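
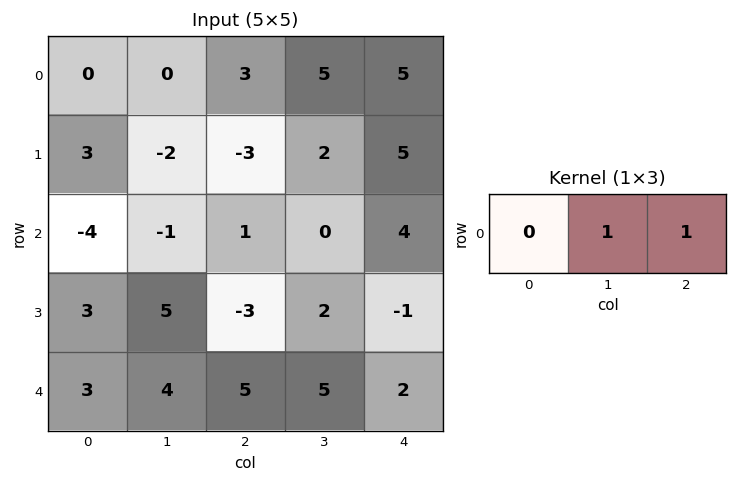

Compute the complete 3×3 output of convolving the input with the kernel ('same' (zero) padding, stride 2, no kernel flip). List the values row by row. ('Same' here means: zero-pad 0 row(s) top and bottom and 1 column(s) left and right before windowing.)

0 8 5
-5 1 4
7 10 2

Output[0,0]: The receptive field on the zero-padded input at this output position is [0 0 0]. Elementwise product with the kernel and sum: 0·1 + 0·1.
Output[0,1]: The receptive field on the zero-padded input at this output position is [0 3 5]. Elementwise product with the kernel and sum: 3·1 + 5·1.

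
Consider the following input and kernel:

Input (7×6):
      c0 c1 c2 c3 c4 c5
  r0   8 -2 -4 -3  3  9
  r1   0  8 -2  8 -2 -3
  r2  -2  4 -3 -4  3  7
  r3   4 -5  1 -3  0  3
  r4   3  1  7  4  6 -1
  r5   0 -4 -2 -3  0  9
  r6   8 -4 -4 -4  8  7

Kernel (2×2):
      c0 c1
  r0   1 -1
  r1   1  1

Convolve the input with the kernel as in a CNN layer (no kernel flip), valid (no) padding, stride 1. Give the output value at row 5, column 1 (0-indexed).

-10

The receptive field on the input at this output position is [-4 -2 / -4 -4]. Elementwise product with the kernel and sum: -4·1 + -2·-1 + -4·1 + -4·1.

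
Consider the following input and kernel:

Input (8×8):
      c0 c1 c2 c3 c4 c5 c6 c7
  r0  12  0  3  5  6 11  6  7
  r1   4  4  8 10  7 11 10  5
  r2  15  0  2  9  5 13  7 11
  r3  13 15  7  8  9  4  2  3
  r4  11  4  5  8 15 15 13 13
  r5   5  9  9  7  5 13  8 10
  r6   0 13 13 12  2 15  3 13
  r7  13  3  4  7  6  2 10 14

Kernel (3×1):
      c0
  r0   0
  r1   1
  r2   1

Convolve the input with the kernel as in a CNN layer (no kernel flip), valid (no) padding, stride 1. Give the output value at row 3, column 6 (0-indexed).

The receptive field on the input at this output position is [2 / 13 / 8]. Elementwise product with the kernel and sum: 13·1 + 8·1.

21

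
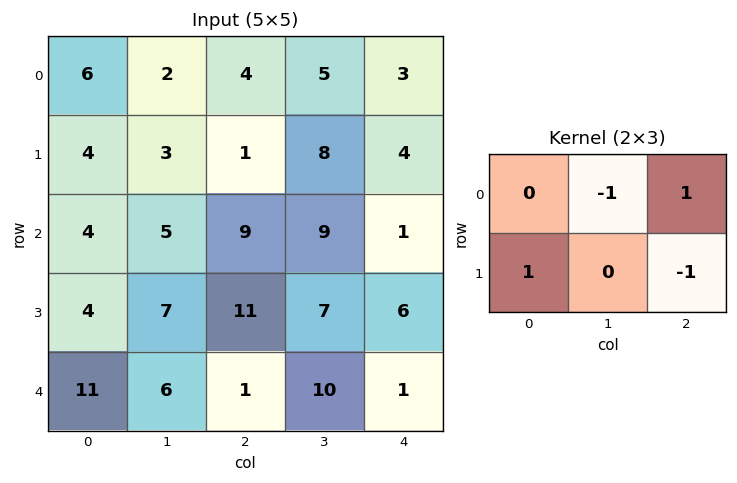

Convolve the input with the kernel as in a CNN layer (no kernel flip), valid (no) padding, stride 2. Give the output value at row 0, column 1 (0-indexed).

The receptive field on the input at this output position is [4 5 3 / 1 8 4]. Elementwise product with the kernel and sum: 5·-1 + 3·1 + 1·1 + 4·-1.

-5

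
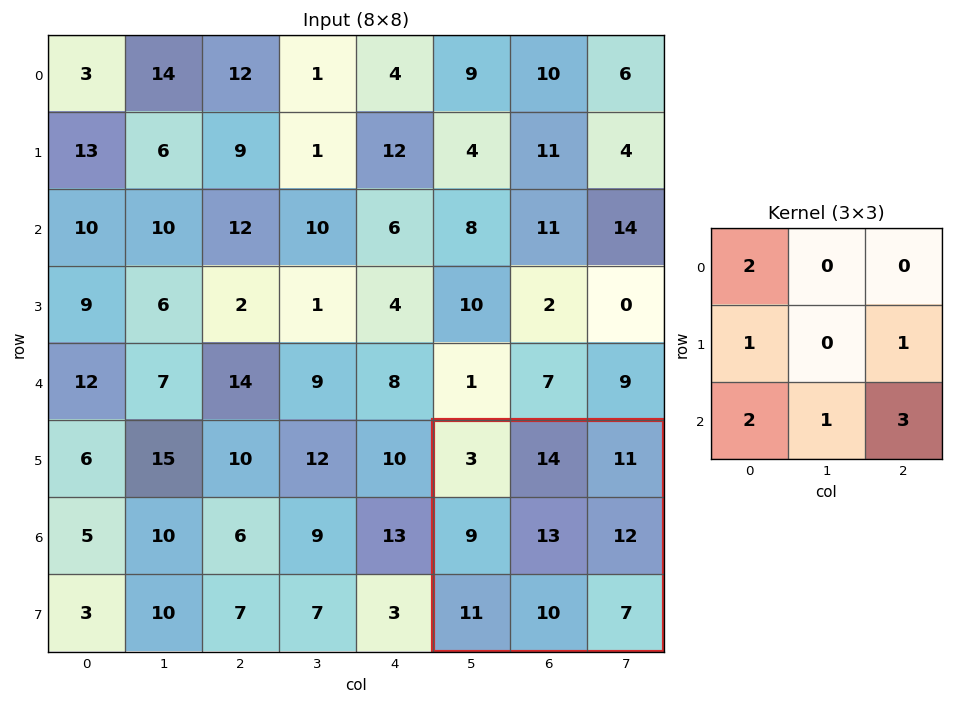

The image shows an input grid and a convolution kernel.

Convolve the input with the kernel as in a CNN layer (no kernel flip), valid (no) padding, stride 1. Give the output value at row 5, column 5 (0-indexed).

The receptive field on the input at this output position is [3 14 11 / 9 13 12 / 11 10 7]. Elementwise product with the kernel and sum: 3·2 + 9·1 + 12·1 + 11·2 + 10·1 + 7·3.

80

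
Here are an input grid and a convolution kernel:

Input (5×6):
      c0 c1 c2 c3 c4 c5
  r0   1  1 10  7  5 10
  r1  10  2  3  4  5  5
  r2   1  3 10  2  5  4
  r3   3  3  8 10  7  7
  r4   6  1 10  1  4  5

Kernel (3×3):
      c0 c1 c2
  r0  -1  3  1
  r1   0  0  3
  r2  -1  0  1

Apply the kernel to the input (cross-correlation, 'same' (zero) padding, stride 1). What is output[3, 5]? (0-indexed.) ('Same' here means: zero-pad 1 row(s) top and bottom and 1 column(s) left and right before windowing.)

3

The receptive field on the zero-padded input at this output position is [5 4 0 / 7 7 0 / 4 5 0]. Elementwise product with the kernel and sum: 5·-1 + 4·3 + 0·1 + 0·3 + 4·-1 + 0·1.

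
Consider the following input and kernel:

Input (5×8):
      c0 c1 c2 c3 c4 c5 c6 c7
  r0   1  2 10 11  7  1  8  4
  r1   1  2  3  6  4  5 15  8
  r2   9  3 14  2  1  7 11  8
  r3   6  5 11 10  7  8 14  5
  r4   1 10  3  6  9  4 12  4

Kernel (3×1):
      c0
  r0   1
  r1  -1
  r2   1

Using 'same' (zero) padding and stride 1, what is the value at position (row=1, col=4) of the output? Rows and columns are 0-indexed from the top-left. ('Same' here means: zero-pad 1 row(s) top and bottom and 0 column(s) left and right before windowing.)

4

The receptive field on the zero-padded input at this output position is [7 / 4 / 1]. Elementwise product with the kernel and sum: 7·1 + 4·-1 + 1·1.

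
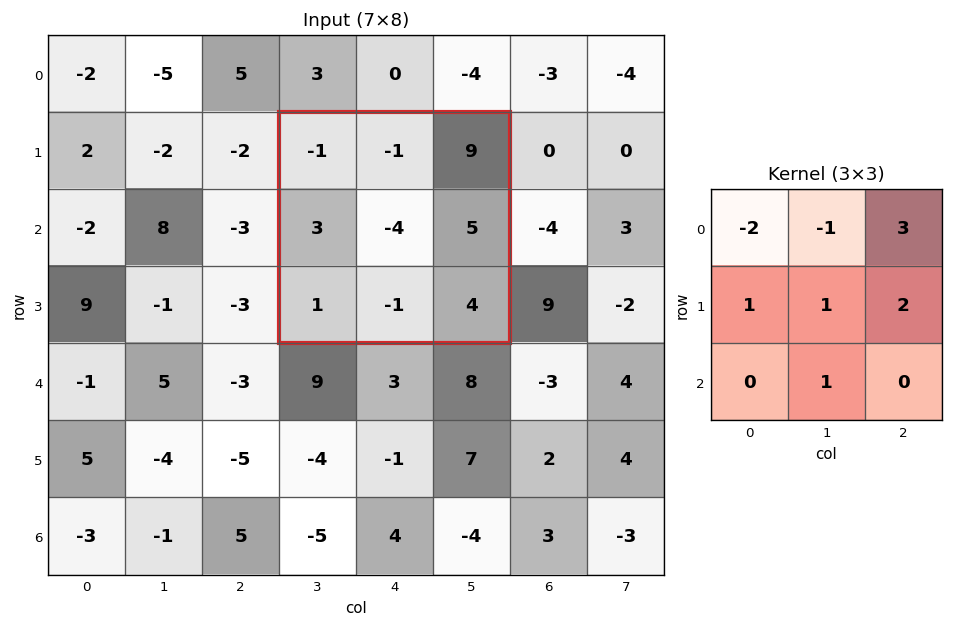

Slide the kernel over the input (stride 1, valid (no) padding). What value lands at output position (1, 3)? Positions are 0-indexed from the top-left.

38

The receptive field on the input at this output position is [-1 -1 9 / 3 -4 5 / 1 -1 4]. Elementwise product with the kernel and sum: -1·-2 + -1·-1 + 9·3 + 3·1 + -4·1 + 5·2 + -1·1.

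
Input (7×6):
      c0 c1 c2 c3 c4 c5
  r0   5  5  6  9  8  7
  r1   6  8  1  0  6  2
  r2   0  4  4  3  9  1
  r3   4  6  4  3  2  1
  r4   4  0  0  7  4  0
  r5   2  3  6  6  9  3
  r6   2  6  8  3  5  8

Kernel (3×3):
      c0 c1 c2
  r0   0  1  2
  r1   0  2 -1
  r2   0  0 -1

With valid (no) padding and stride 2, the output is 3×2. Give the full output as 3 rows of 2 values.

28 10
20 21
-8 13

Output[0,0]: The receptive field on the input at this output position is [5 5 6 / 6 8 1 / 0 4 4]. Elementwise product with the kernel and sum: 5·1 + 6·2 + 8·2 + 1·-1 + 4·-1.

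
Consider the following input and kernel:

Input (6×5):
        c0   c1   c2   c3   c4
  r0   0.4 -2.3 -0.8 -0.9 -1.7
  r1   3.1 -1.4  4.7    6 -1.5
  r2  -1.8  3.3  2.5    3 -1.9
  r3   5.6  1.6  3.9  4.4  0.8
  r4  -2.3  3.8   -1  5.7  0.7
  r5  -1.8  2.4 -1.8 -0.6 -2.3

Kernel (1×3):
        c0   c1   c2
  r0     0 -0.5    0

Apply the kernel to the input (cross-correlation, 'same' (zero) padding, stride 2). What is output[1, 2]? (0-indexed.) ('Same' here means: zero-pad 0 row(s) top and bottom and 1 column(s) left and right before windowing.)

0.95

The receptive field on the zero-padded input at this output position is [3 -1.9 0]. Elementwise product with the kernel and sum: -1.9·-0.5.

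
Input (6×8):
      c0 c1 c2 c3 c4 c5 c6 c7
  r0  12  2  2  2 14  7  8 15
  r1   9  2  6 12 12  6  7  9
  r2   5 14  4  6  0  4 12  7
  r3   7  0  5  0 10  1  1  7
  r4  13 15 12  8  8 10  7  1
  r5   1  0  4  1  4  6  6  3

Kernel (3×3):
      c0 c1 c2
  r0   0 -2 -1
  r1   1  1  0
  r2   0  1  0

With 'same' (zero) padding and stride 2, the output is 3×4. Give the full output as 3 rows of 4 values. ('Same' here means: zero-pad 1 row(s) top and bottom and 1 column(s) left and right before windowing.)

21 10 28 22
-8 -1 -14 -6
0 21 -1 14

Output[0,0]: The receptive field on the zero-padded input at this output position is [0 0 0 / 0 12 2 / 0 9 2]. Elementwise product with the kernel and sum: 0·-2 + 0·-1 + 0·1 + 12·1 + 9·1.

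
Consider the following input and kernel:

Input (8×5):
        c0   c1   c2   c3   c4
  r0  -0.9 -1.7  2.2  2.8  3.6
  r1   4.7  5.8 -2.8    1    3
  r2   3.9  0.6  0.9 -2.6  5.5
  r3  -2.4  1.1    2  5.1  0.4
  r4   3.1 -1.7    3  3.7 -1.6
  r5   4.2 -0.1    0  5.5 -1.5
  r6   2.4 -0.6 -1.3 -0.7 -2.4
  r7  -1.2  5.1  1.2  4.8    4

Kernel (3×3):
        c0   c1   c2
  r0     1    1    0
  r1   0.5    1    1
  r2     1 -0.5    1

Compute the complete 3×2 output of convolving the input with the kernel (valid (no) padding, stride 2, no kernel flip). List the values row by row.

7.25 15.3
13.35 4.35
4.8 7.35

Output[0,0]: The receptive field on the input at this output position is [-0.9 -1.7 2.2 / 4.7 5.8 -2.8 / 3.9 0.6 0.9]. Elementwise product with the kernel and sum: -0.9·1 + -1.7·1 + 4.7·0.5 + 5.8·1 + -2.8·1 + 3.9·1 + 0.6·-0.5 + 0.9·1.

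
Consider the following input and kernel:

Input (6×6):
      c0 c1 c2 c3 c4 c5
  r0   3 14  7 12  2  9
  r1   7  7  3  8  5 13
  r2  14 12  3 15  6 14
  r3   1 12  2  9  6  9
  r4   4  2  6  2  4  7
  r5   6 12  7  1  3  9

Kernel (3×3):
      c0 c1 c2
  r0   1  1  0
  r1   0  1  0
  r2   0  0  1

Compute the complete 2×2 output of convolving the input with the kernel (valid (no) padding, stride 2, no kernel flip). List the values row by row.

Output[0,0]: The receptive field on the input at this output position is [3 14 7 / 7 7 3 / 14 12 3]. Elementwise product with the kernel and sum: 3·1 + 14·1 + 7·1 + 3·1.
Output[0,1]: The receptive field on the input at this output position is [7 12 2 / 3 8 5 / 3 15 6]. Elementwise product with the kernel and sum: 7·1 + 12·1 + 8·1 + 6·1.

27 33
44 31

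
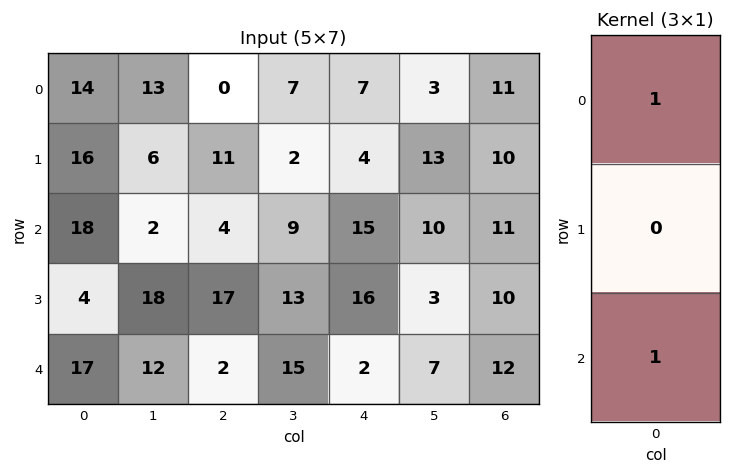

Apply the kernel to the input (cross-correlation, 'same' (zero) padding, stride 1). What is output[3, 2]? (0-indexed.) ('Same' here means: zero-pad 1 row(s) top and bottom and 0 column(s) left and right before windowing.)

6

The receptive field on the zero-padded input at this output position is [4 / 17 / 2]. Elementwise product with the kernel and sum: 4·1 + 2·1.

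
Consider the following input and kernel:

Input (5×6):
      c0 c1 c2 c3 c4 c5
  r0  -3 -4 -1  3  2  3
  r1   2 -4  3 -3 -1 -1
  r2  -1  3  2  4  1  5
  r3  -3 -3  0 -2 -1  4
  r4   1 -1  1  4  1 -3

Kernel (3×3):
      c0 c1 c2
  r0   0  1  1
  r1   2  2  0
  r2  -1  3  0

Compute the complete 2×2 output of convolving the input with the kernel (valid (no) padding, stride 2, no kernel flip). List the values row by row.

1 15
-11 12

Output[0,0]: The receptive field on the input at this output position is [-3 -4 -1 / 2 -4 3 / -1 3 2]. Elementwise product with the kernel and sum: -4·1 + -1·1 + 2·2 + -4·2 + -1·-1 + 3·3.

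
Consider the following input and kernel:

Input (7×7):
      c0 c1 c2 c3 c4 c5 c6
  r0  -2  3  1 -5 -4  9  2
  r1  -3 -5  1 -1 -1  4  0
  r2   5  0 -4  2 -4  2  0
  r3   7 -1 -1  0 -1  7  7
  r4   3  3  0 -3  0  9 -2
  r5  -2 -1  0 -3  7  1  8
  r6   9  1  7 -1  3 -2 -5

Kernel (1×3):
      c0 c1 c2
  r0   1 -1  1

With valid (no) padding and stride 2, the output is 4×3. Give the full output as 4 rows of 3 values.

Output[0,0]: The receptive field on the input at this output position is [-2 3 1]. Elementwise product with the kernel and sum: -2·1 + 3·-1 + 1·1.

-4 2 -11
1 -10 -6
0 3 -11
15 11 0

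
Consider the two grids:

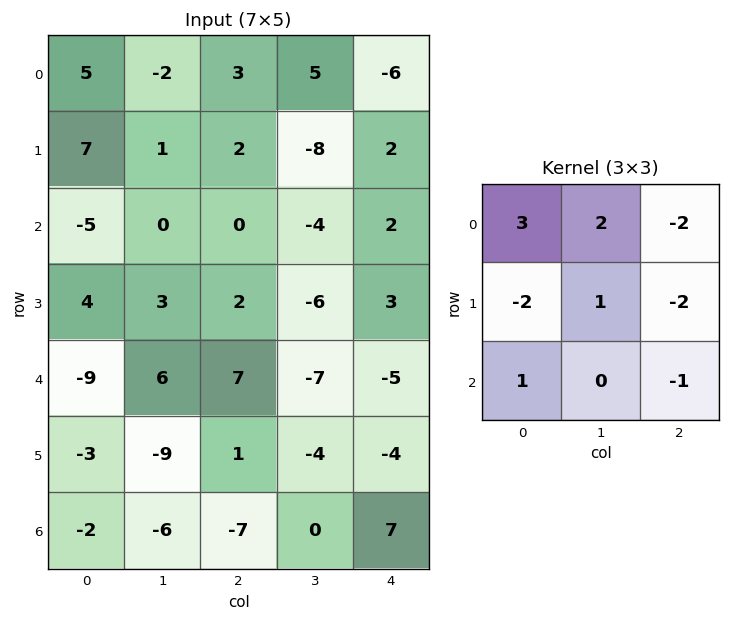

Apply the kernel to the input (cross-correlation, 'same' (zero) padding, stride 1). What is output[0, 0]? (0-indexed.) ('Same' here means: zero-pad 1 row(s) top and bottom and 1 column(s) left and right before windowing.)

8

The receptive field on the zero-padded input at this output position is [0 0 0 / 0 5 -2 / 0 7 1]. Elementwise product with the kernel and sum: 0·3 + 0·2 + 0·-2 + 0·-2 + 5·1 + -2·-2 + 0·1 + 1·-1.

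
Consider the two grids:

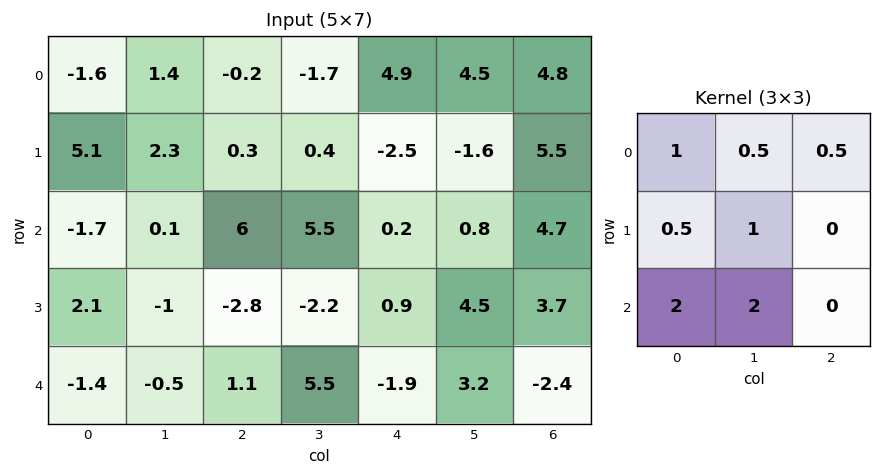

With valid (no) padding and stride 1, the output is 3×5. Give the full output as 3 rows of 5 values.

0.65 14.1 24.95 12.1 8.7
7.85 1.1 -2.25 -1.3 11.15
-2.4 3.75 18.45 13 10.5

Output[0,0]: The receptive field on the input at this output position is [-1.6 1.4 -0.2 / 5.1 2.3 0.3 / -1.7 0.1 6]. Elementwise product with the kernel and sum: -1.6·1 + 1.4·0.5 + -0.2·0.5 + 5.1·0.5 + 2.3·1 + -1.7·2 + 0.1·2.
Output[0,1]: The receptive field on the input at this output position is [1.4 -0.2 -1.7 / 2.3 0.3 0.4 / 0.1 6 5.5]. Elementwise product with the kernel and sum: 1.4·1 + -0.2·0.5 + -1.7·0.5 + 2.3·0.5 + 0.3·1 + 0.1·2 + 6·2.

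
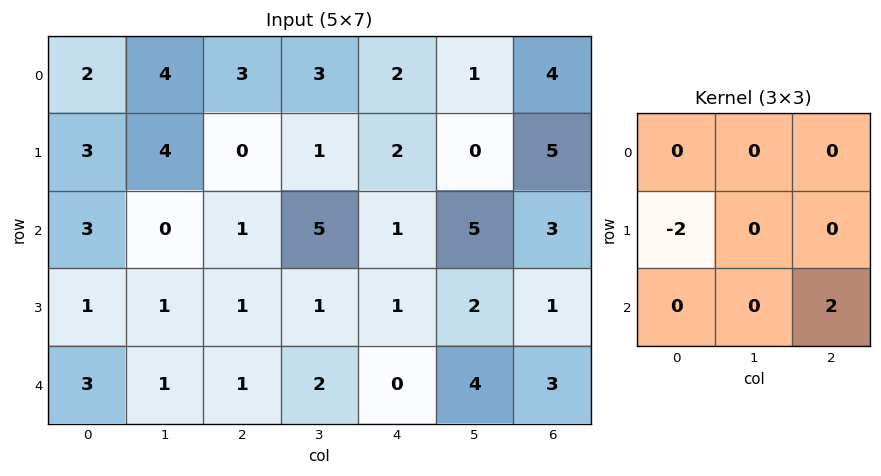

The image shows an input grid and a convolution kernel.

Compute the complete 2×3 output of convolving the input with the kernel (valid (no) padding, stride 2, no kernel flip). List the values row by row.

-4 2 2
0 -2 4

Output[0,0]: The receptive field on the input at this output position is [2 4 3 / 3 4 0 / 3 0 1]. Elementwise product with the kernel and sum: 3·-2 + 1·2.
Output[0,1]: The receptive field on the input at this output position is [3 3 2 / 0 1 2 / 1 5 1]. Elementwise product with the kernel and sum: 0·-2 + 1·2.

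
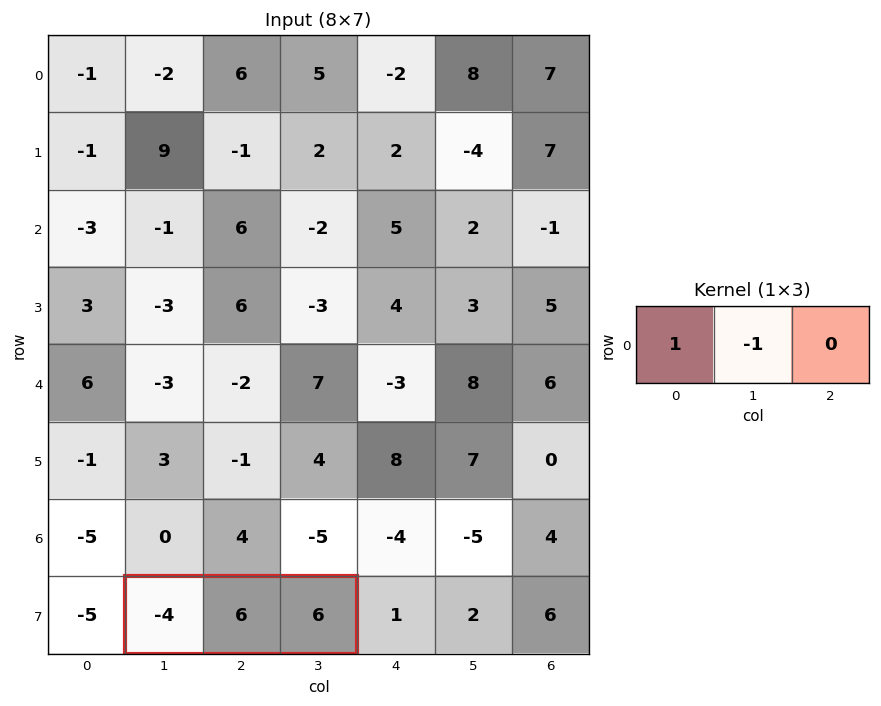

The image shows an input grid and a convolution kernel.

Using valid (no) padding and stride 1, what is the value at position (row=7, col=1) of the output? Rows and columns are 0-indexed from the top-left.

-10

The receptive field on the input at this output position is [-4 6 6]. Elementwise product with the kernel and sum: -4·1 + 6·-1.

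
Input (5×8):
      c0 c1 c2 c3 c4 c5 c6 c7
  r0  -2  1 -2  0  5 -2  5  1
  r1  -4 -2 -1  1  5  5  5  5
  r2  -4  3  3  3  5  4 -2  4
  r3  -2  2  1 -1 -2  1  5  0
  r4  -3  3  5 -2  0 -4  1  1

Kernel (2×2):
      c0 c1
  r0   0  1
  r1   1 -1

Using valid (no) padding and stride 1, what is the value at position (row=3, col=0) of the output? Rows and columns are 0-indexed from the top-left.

The receptive field on the input at this output position is [-2 2 / -3 3]. Elementwise product with the kernel and sum: 2·1 + -3·1 + 3·-1.

-4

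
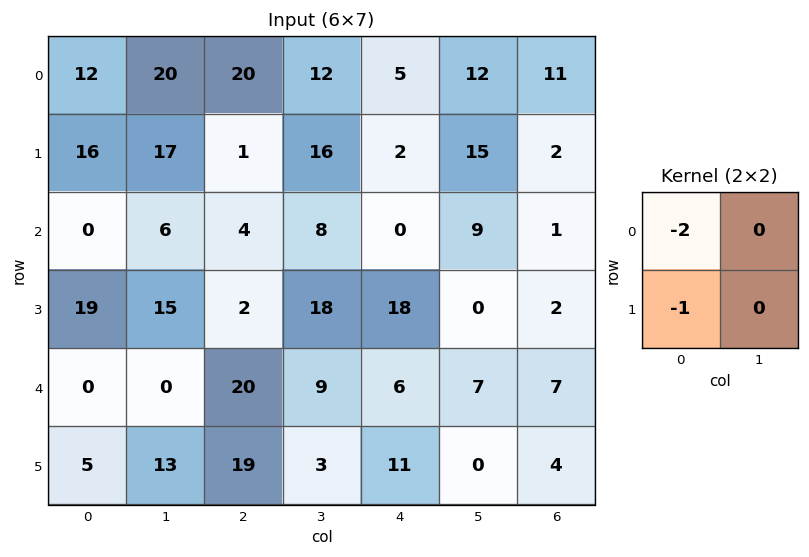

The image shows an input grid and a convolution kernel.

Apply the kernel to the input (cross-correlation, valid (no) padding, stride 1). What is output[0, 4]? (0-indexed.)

The receptive field on the input at this output position is [5 12 / 2 15]. Elementwise product with the kernel and sum: 5·-2 + 2·-1.

-12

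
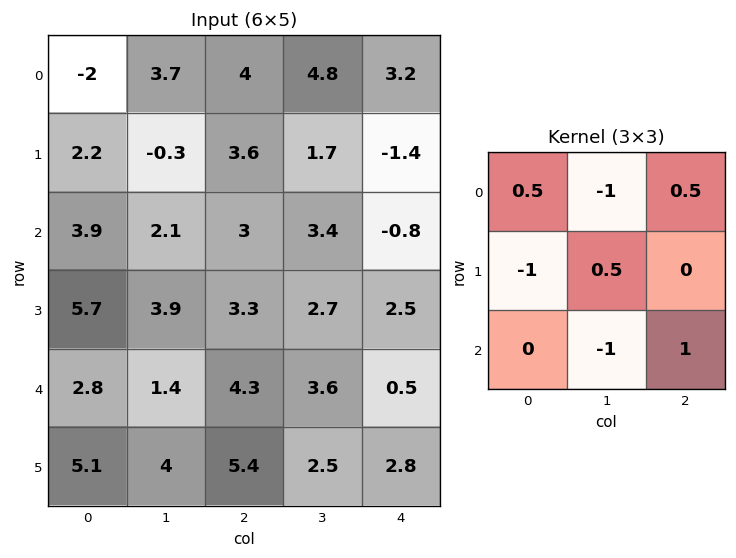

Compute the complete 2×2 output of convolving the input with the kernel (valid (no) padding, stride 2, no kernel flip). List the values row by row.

Output[0,0]: The receptive field on the input at this output position is [-2 3.7 4 / 2.2 -0.3 3.6 / 3.9 2.1 3]. Elementwise product with the kernel and sum: -2·0.5 + 3.7·-1 + 4·0.5 + 2.2·-1 + -0.3·0.5 + 2.1·-1 + 3·1.
Output[0,1]: The receptive field on the input at this output position is [4 4.8 3.2 / 3.6 1.7 -1.4 / 3 3.4 -0.8]. Elementwise product with the kernel and sum: 4·0.5 + 4.8·-1 + 3.2·0.5 + 3.6·-1 + 1.7·0.5 + 3.4·-1 + -0.8·1.

-4.15 -8.15
0.5 -7.35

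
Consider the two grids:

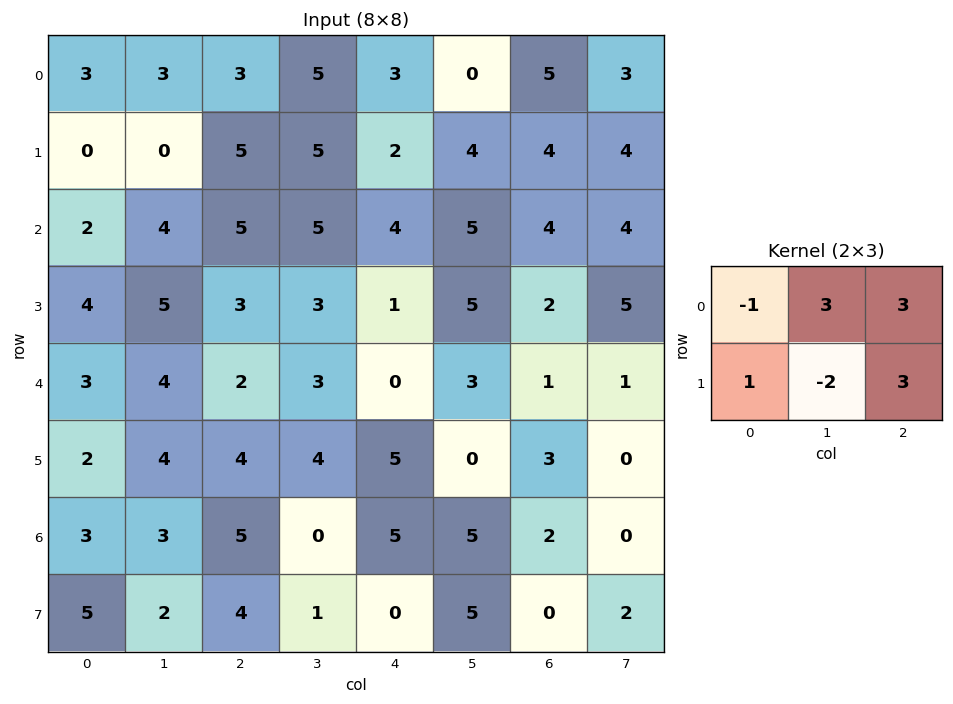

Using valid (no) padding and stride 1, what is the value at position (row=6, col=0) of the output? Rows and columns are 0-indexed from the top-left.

34

The receptive field on the input at this output position is [3 3 5 / 5 2 4]. Elementwise product with the kernel and sum: 3·-1 + 3·3 + 5·3 + 5·1 + 2·-2 + 4·3.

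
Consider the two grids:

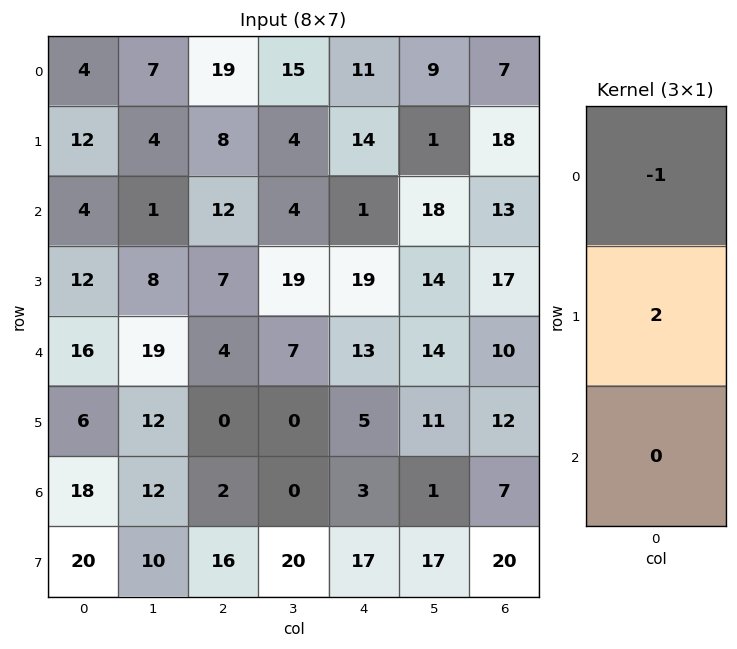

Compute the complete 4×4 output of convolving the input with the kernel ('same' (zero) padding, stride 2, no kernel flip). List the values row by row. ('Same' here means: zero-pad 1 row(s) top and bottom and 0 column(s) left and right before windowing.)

8 38 22 14
-4 16 -12 8
20 1 7 3
30 4 1 2

Output[0,0]: The receptive field on the zero-padded input at this output position is [0 / 4 / 12]. Elementwise product with the kernel and sum: 0·-1 + 4·2.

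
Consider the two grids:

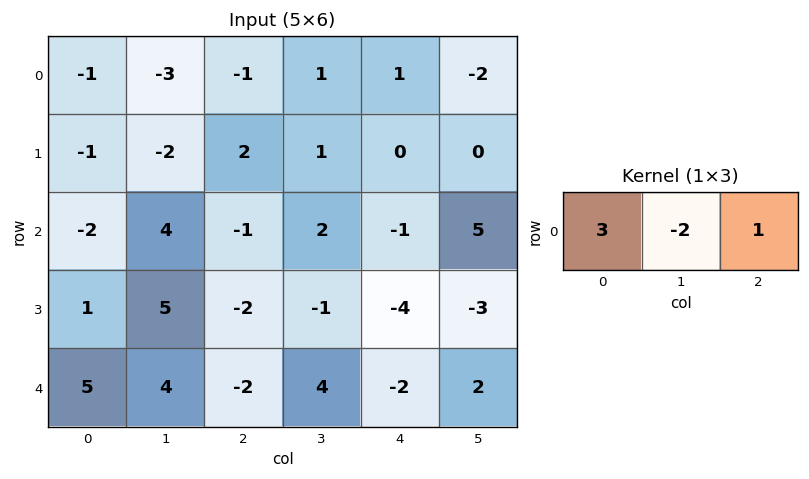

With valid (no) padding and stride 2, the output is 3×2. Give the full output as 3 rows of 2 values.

2 -4
-15 -8
5 -16

Output[0,0]: The receptive field on the input at this output position is [-1 -3 -1]. Elementwise product with the kernel and sum: -1·3 + -3·-2 + -1·1.
Output[0,1]: The receptive field on the input at this output position is [-1 1 1]. Elementwise product with the kernel and sum: -1·3 + 1·-2 + 1·1.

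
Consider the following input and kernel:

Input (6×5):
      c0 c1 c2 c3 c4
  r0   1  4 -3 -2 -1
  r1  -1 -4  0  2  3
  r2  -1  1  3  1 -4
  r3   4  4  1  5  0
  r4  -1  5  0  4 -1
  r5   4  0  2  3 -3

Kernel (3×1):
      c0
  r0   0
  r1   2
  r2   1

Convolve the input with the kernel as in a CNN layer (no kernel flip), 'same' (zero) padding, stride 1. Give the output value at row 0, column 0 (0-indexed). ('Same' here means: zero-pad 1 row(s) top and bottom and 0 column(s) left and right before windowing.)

The receptive field on the zero-padded input at this output position is [0 / 1 / -1]. Elementwise product with the kernel and sum: 1·2 + -1·1.

1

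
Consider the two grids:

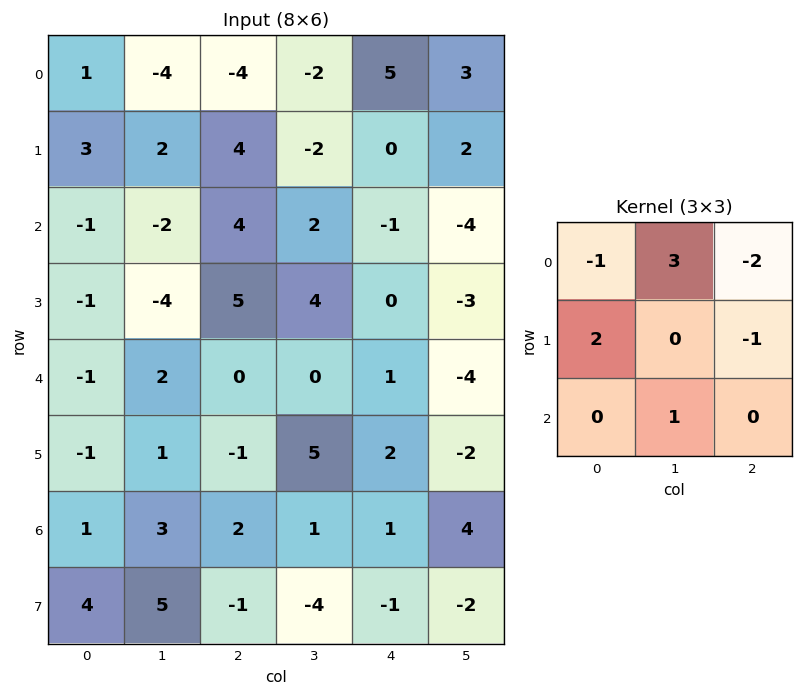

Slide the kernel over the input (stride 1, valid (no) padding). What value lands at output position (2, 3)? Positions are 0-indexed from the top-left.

The receptive field on the input at this output position is [2 -1 -4 / 4 0 -3 / 0 1 -4]. Elementwise product with the kernel and sum: 2·-1 + -1·3 + -4·-2 + 4·2 + -3·-1 + 1·1.

15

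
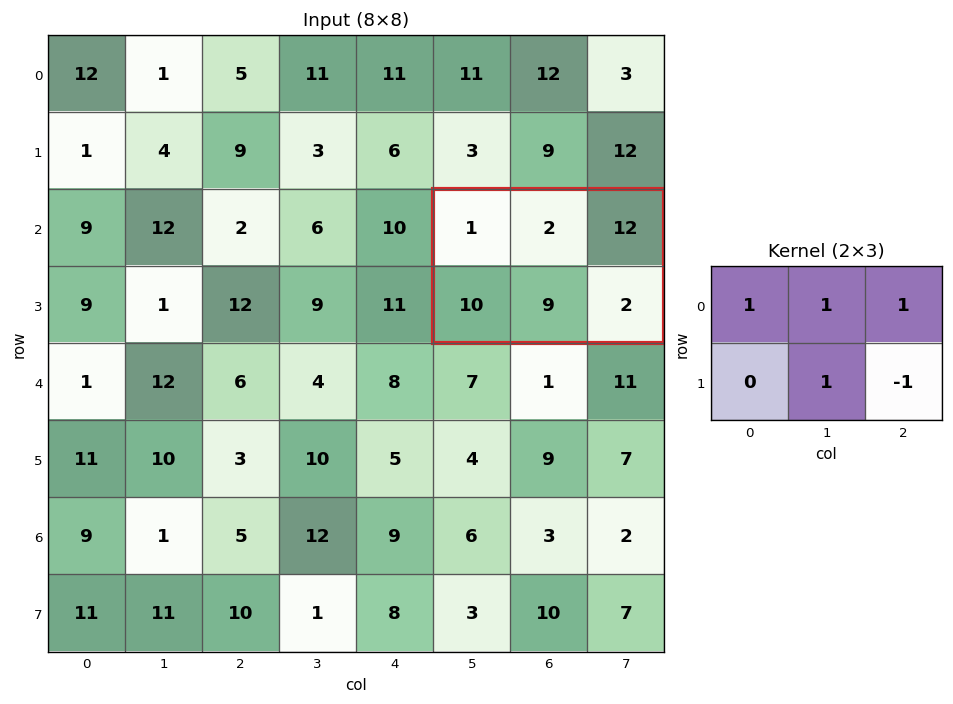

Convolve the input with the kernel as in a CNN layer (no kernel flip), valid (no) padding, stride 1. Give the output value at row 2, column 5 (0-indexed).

22

The receptive field on the input at this output position is [1 2 12 / 10 9 2]. Elementwise product with the kernel and sum: 1·1 + 2·1 + 12·1 + 9·1 + 2·-1.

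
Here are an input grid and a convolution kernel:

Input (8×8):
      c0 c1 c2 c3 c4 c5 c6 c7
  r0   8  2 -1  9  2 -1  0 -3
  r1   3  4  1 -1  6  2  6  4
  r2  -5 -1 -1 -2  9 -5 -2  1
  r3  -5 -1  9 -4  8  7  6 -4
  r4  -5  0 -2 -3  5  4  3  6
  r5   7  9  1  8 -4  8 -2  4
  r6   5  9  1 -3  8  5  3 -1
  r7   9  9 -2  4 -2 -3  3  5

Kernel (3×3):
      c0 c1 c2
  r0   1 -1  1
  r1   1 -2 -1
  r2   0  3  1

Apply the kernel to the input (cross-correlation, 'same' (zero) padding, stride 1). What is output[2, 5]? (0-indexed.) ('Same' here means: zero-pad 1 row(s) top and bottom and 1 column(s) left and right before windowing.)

The receptive field on the zero-padded input at this output position is [6 2 6 / 9 -5 -2 / 8 7 6]. Elementwise product with the kernel and sum: 6·1 + 2·-1 + 6·1 + 9·1 + -5·-2 + -2·-1 + 7·3 + 6·1.

58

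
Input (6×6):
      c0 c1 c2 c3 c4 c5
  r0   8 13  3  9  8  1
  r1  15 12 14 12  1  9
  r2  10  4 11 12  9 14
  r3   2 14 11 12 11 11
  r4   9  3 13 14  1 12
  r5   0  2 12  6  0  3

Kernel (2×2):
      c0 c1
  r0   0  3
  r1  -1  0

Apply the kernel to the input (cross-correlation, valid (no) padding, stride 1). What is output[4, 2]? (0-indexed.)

30

The receptive field on the input at this output position is [13 14 / 12 6]. Elementwise product with the kernel and sum: 14·3 + 12·-1.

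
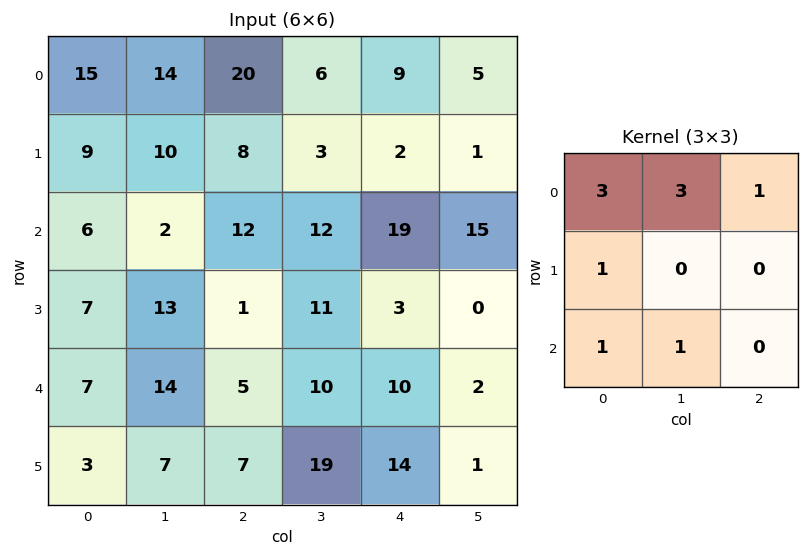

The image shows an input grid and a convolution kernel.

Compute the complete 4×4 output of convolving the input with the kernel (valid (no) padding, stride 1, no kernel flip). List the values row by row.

124 132 119 84
91 73 59 42
64 86 107 139
78 81 70 85

Output[0,0]: The receptive field on the input at this output position is [15 14 20 / 9 10 8 / 6 2 12]. Elementwise product with the kernel and sum: 15·3 + 14·3 + 20·1 + 9·1 + 6·1 + 2·1.
Output[0,1]: The receptive field on the input at this output position is [14 20 6 / 10 8 3 / 2 12 12]. Elementwise product with the kernel and sum: 14·3 + 20·3 + 6·1 + 10·1 + 2·1 + 12·1.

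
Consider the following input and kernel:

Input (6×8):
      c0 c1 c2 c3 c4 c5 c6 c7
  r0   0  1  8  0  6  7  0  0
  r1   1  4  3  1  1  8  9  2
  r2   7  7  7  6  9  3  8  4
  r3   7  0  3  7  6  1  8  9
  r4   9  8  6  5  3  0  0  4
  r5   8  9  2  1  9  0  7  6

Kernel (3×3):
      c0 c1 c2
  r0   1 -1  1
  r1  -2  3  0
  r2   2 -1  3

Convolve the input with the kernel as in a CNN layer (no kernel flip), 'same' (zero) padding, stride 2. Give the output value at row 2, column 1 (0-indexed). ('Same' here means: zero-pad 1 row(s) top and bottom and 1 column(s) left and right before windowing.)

25

The receptive field on the zero-padded input at this output position is [0 3 7 / 8 6 5 / 9 2 1]. Elementwise product with the kernel and sum: 0·1 + 3·-1 + 7·1 + 8·-2 + 6·3 + 9·2 + 2·-1 + 1·3.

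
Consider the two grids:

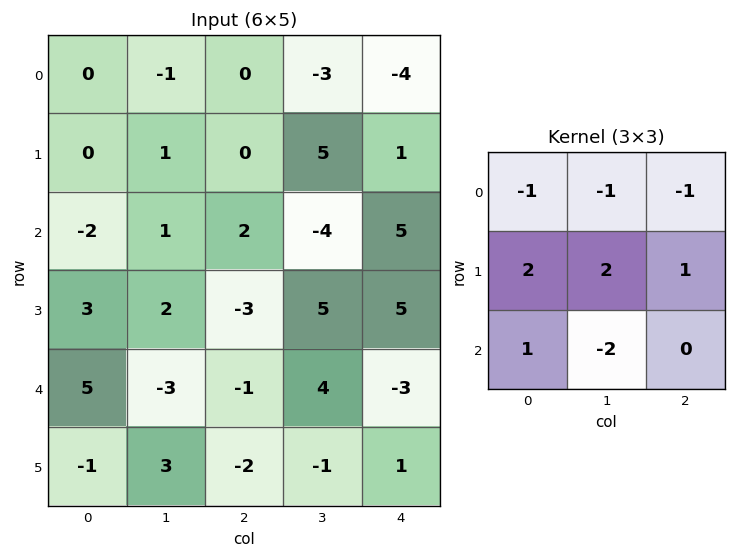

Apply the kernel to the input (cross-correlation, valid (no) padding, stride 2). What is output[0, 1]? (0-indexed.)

The receptive field on the input at this output position is [0 -3 -4 / 0 5 1 / 2 -4 5]. Elementwise product with the kernel and sum: 0·-1 + -3·-1 + -4·-1 + 0·2 + 5·2 + 1·1 + 2·1 + -4·-2.

28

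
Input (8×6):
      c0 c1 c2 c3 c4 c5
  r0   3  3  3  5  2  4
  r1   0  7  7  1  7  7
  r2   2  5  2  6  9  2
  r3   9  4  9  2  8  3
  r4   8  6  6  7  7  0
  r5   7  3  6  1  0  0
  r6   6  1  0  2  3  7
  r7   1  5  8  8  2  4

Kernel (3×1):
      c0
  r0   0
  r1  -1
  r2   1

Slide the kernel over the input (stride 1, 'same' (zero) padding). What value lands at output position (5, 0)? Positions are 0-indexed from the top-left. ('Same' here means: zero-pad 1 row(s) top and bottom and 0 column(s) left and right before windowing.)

-1

The receptive field on the zero-padded input at this output position is [8 / 7 / 6]. Elementwise product with the kernel and sum: 7·-1 + 6·1.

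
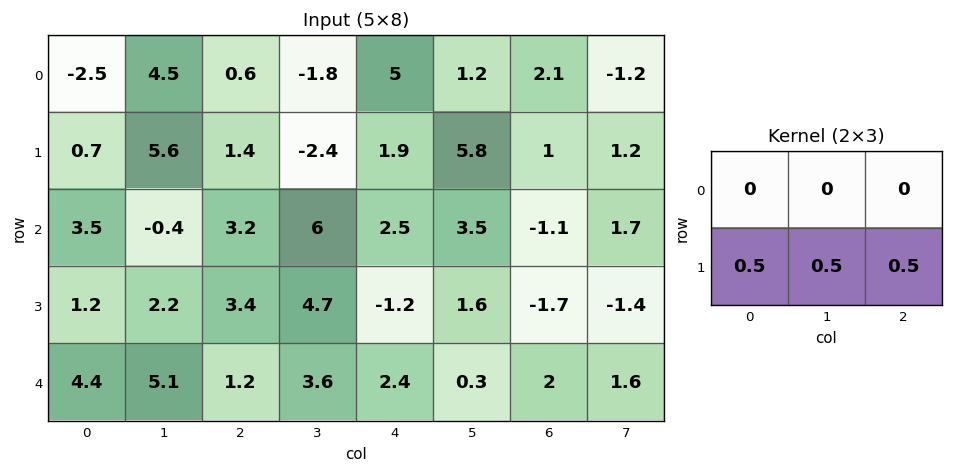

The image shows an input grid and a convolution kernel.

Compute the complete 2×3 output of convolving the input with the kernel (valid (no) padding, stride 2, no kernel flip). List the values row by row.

3.85 0.45 4.35
3.4 3.45 -0.65

Output[0,0]: The receptive field on the input at this output position is [-2.5 4.5 0.6 / 0.7 5.6 1.4]. Elementwise product with the kernel and sum: 0.7·0.5 + 5.6·0.5 + 1.4·0.5.
Output[0,1]: The receptive field on the input at this output position is [0.6 -1.8 5 / 1.4 -2.4 1.9]. Elementwise product with the kernel and sum: 1.4·0.5 + -2.4·0.5 + 1.9·0.5.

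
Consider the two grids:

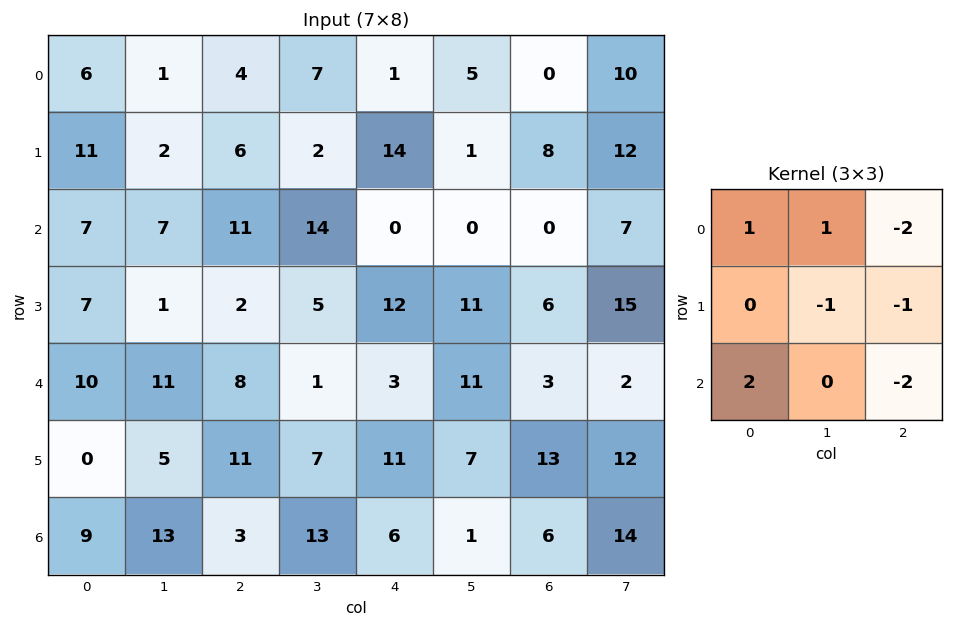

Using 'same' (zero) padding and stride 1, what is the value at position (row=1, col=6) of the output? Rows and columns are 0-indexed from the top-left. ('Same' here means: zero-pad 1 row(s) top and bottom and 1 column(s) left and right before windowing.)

-49

The receptive field on the zero-padded input at this output position is [5 0 10 / 1 8 12 / 0 0 7]. Elementwise product with the kernel and sum: 5·1 + 0·1 + 10·-2 + 8·-1 + 12·-1 + 0·2 + 7·-2.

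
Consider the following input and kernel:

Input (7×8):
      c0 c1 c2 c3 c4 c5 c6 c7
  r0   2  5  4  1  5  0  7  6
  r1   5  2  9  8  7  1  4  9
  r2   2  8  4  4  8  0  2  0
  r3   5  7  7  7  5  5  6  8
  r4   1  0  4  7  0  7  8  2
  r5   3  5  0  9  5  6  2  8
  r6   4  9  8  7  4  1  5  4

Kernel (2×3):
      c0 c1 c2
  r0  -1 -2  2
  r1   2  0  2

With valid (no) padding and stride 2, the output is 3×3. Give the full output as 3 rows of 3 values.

Output[0,0]: The receptive field on the input at this output position is [2 5 4 / 5 2 9]. Elementwise product with the kernel and sum: 2·-1 + 5·-2 + 4·2 + 5·2 + 9·2.

24 36 31
14 28 18
13 -8 16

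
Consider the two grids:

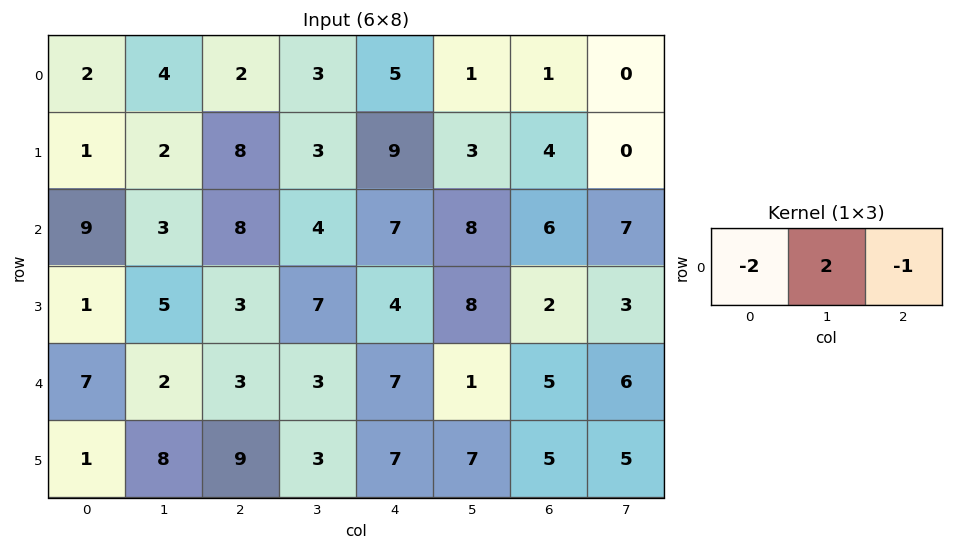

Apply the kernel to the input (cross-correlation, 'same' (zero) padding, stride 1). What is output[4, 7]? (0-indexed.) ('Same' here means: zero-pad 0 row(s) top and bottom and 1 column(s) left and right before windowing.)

2

The receptive field on the zero-padded input at this output position is [5 6 0]. Elementwise product with the kernel and sum: 5·-2 + 6·2 + 0·-1.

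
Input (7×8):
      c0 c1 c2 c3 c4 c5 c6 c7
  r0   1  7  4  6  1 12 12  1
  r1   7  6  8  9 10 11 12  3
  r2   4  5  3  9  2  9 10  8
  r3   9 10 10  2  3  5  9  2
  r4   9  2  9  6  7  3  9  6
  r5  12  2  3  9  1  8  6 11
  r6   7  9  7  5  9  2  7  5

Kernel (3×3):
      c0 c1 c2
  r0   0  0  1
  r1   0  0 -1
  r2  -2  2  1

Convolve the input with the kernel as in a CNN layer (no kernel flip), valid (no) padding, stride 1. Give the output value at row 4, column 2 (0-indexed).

The receptive field on the input at this output position is [9 6 7 / 3 9 1 / 7 5 9]. Elementwise product with the kernel and sum: 7·1 + 1·-1 + 7·-2 + 5·2 + 9·1.

11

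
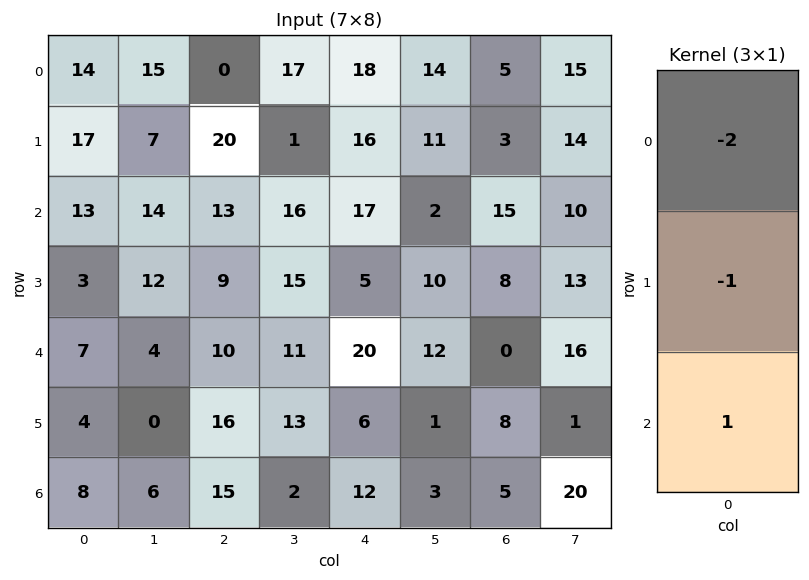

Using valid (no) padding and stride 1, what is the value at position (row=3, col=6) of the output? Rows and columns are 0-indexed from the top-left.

-8

The receptive field on the input at this output position is [8 / 0 / 8]. Elementwise product with the kernel and sum: 8·-2 + 0·-1 + 8·1.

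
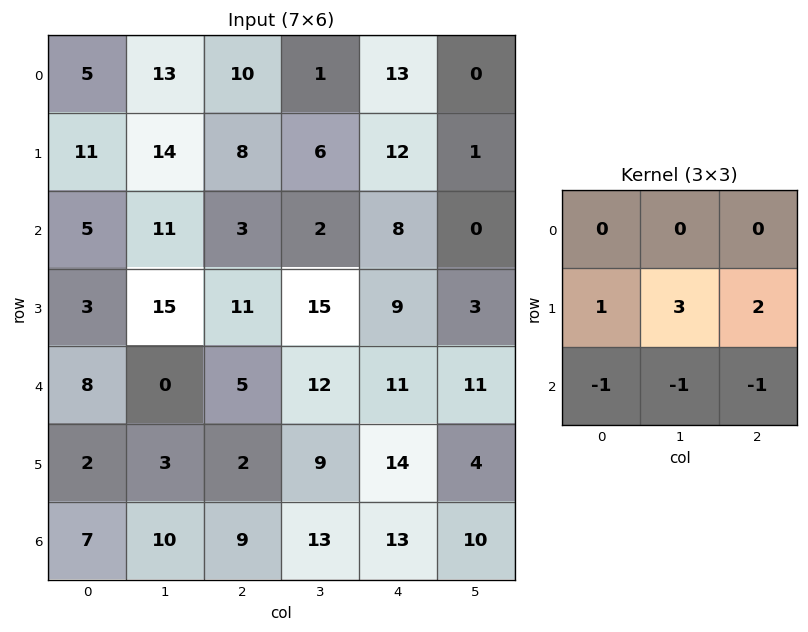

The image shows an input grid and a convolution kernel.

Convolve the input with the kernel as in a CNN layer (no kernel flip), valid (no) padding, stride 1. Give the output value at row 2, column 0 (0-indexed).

57

The receptive field on the input at this output position is [5 11 3 / 3 15 11 / 8 0 5]. Elementwise product with the kernel and sum: 3·1 + 15·3 + 11·2 + 8·-1 + 0·-1 + 5·-1.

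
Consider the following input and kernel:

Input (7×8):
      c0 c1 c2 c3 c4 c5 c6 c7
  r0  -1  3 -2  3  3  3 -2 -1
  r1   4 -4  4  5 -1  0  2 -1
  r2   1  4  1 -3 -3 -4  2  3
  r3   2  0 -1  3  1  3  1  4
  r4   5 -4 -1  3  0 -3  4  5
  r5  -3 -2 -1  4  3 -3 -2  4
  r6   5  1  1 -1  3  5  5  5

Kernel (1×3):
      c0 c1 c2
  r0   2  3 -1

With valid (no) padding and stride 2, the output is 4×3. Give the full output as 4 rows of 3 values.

9 2 17
13 -4 -20
-1 7 -13
12 -4 16

Output[0,0]: The receptive field on the input at this output position is [-1 3 -2]. Elementwise product with the kernel and sum: -1·2 + 3·3 + -2·-1.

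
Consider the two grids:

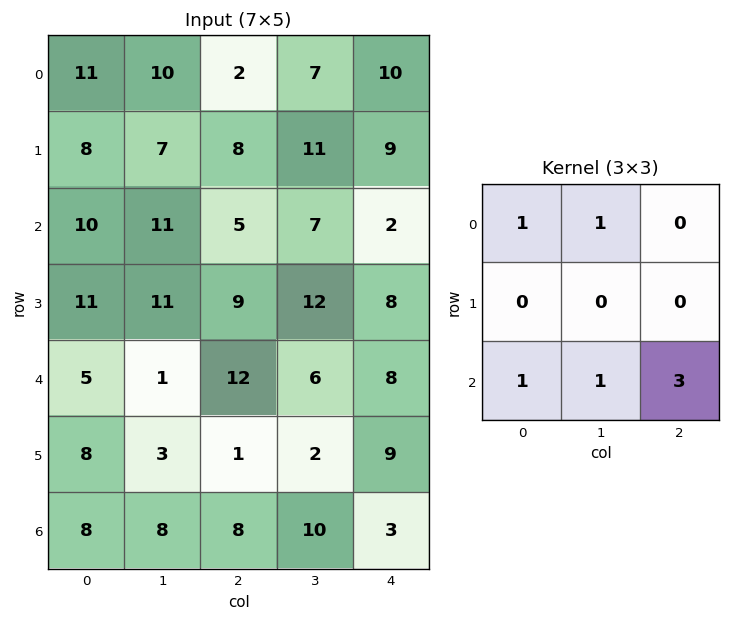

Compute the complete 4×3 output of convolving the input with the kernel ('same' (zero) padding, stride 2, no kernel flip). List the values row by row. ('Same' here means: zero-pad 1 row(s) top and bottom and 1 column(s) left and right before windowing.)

29 48 20
52 71 40
28 30 31
8 4 11

Output[0,0]: The receptive field on the zero-padded input at this output position is [0 0 0 / 0 11 10 / 0 8 7]. Elementwise product with the kernel and sum: 0·1 + 0·1 + 0·1 + 8·1 + 7·3.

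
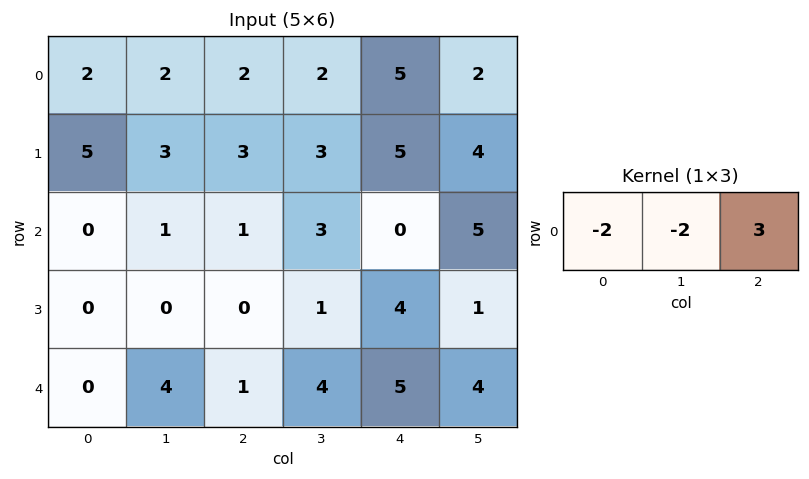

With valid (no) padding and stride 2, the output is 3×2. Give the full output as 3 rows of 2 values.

Output[0,0]: The receptive field on the input at this output position is [2 2 2]. Elementwise product with the kernel and sum: 2·-2 + 2·-2 + 2·3.
Output[0,1]: The receptive field on the input at this output position is [2 2 5]. Elementwise product with the kernel and sum: 2·-2 + 2·-2 + 5·3.

-2 7
1 -8
-5 5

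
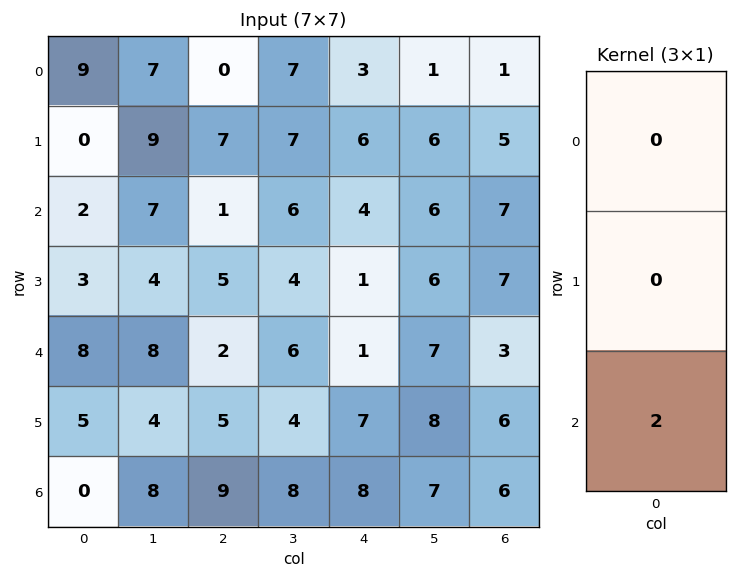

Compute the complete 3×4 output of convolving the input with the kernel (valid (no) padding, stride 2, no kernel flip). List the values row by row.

Output[0,0]: The receptive field on the input at this output position is [9 / 0 / 2]. Elementwise product with the kernel and sum: 2·2.

4 2 8 14
16 4 2 6
0 18 16 12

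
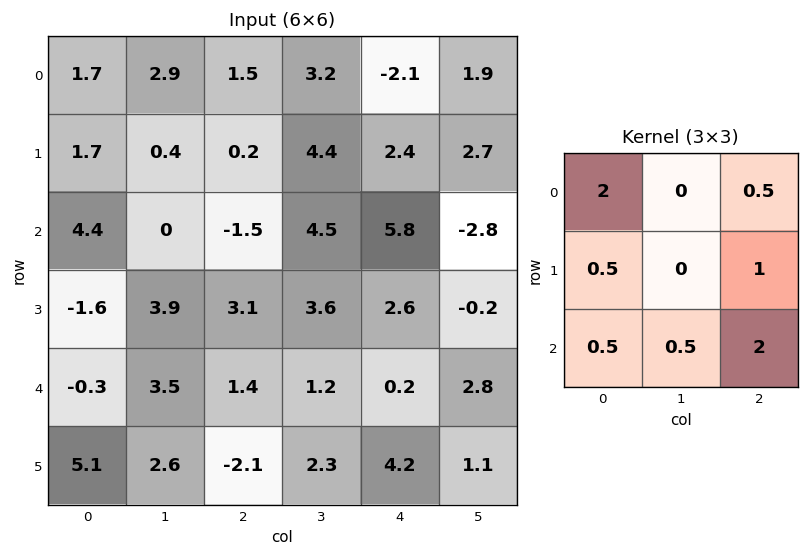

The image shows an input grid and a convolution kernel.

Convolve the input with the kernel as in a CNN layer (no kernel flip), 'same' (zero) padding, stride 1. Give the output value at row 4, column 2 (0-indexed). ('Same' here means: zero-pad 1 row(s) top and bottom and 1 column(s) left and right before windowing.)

The receptive field on the zero-padded input at this output position is [3.9 3.1 3.6 / 3.5 1.4 1.2 / 2.6 -2.1 2.3]. Elementwise product with the kernel and sum: 3.9·2 + 3.6·0.5 + 3.5·0.5 + 1.2·1 + 2.6·0.5 + -2.1·0.5 + 2.3·2.

17.4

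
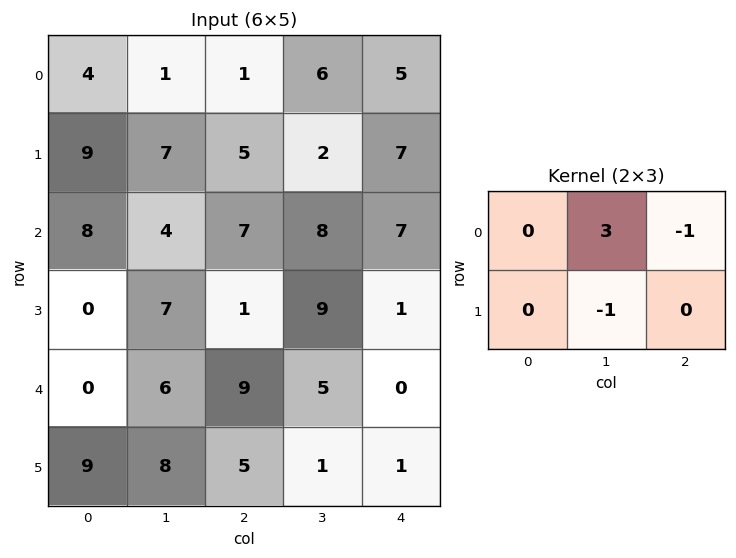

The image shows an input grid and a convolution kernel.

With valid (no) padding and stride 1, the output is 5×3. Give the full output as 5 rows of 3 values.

-5 -8 11
12 6 -9
-2 12 8
14 -15 21
1 17 14

Output[0,0]: The receptive field on the input at this output position is [4 1 1 / 9 7 5]. Elementwise product with the kernel and sum: 1·3 + 1·-1 + 7·-1.
Output[0,1]: The receptive field on the input at this output position is [1 1 6 / 7 5 2]. Elementwise product with the kernel and sum: 1·3 + 6·-1 + 5·-1.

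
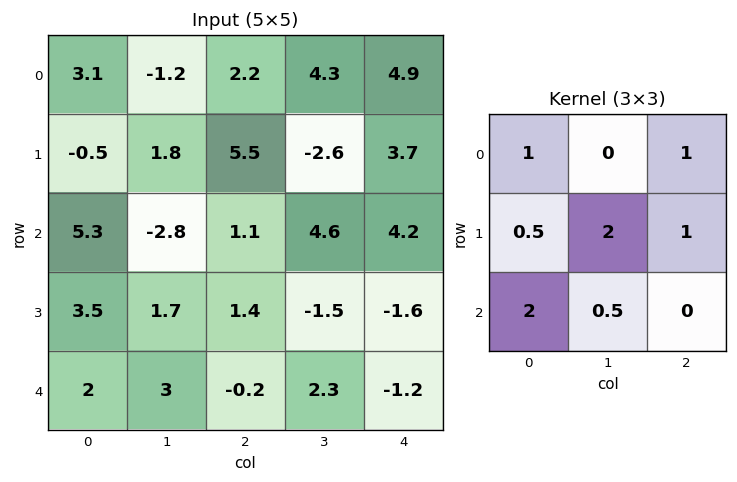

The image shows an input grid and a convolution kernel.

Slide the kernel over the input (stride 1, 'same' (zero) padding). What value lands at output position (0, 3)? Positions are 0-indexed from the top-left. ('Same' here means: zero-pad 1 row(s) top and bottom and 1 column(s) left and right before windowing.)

24.3

The receptive field on the zero-padded input at this output position is [0 0 0 / 2.2 4.3 4.9 / 5.5 -2.6 3.7]. Elementwise product with the kernel and sum: 0·1 + 0·1 + 2.2·0.5 + 4.3·2 + 4.9·1 + 5.5·2 + -2.6·0.5.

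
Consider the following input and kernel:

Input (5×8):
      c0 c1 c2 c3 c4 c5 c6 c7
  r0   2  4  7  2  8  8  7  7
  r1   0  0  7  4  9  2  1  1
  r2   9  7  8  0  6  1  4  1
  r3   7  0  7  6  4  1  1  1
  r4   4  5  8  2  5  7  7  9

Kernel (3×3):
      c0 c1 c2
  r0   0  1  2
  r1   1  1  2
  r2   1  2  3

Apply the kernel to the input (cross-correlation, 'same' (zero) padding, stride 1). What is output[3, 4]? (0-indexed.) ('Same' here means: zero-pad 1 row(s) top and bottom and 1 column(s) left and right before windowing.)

The receptive field on the zero-padded input at this output position is [0 6 1 / 6 4 1 / 2 5 7]. Elementwise product with the kernel and sum: 6·1 + 1·2 + 6·1 + 4·1 + 1·2 + 2·1 + 5·2 + 7·3.

53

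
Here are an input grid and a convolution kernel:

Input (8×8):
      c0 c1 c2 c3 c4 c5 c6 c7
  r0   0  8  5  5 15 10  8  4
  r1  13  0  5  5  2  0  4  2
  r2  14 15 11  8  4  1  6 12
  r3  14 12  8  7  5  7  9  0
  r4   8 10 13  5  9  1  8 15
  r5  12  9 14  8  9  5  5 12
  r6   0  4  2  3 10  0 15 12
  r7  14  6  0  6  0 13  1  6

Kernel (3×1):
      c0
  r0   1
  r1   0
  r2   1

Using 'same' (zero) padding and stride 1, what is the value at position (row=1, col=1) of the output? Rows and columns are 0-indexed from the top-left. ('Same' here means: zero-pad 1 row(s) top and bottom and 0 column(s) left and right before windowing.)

23

The receptive field on the zero-padded input at this output position is [8 / 0 / 15]. Elementwise product with the kernel and sum: 8·1 + 15·1.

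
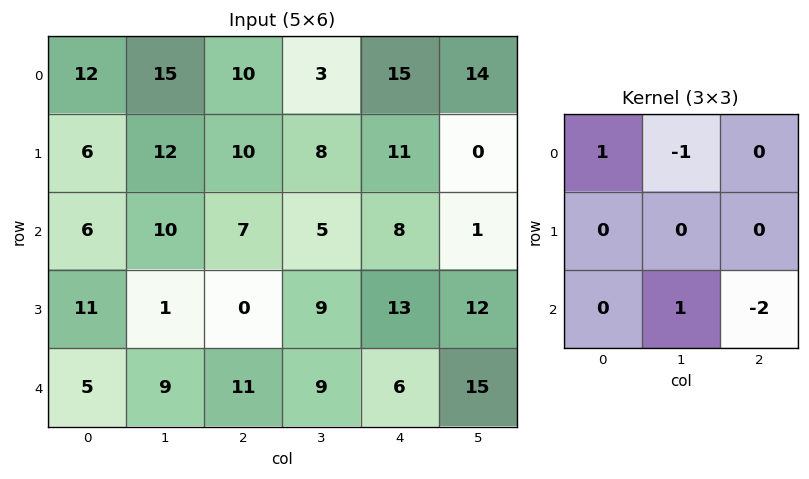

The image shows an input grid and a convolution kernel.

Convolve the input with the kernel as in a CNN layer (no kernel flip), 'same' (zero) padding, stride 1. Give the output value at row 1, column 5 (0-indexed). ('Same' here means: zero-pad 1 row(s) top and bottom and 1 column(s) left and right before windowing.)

2

The receptive field on the zero-padded input at this output position is [15 14 0 / 11 0 0 / 8 1 0]. Elementwise product with the kernel and sum: 15·1 + 14·-1 + 1·1 + 0·-2.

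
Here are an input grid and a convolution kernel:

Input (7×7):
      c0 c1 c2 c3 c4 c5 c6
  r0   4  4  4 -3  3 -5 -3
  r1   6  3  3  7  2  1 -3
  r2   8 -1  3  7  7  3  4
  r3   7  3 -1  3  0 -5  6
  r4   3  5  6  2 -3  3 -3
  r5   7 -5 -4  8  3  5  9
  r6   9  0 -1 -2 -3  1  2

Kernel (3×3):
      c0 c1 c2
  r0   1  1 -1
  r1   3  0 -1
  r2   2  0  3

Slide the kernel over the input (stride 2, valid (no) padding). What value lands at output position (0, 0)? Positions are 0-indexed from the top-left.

The receptive field on the input at this output position is [4 4 4 / 6 3 3 / 8 -1 3]. Elementwise product with the kernel and sum: 4·1 + 4·1 + 4·-1 + 6·3 + 3·-1 + 8·2 + 3·3.

44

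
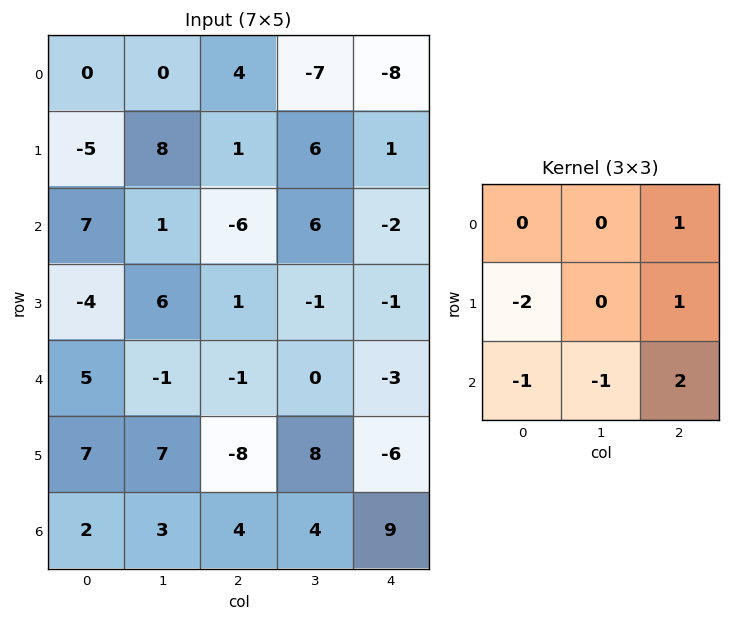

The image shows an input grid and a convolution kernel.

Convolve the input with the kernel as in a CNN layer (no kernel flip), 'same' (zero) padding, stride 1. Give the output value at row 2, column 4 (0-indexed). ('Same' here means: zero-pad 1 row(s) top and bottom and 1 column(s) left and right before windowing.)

The receptive field on the zero-padded input at this output position is [6 1 0 / 6 -2 0 / -1 -1 0]. Elementwise product with the kernel and sum: 0·1 + 6·-2 + 0·1 + -1·-1 + -1·-1 + 0·2.

-10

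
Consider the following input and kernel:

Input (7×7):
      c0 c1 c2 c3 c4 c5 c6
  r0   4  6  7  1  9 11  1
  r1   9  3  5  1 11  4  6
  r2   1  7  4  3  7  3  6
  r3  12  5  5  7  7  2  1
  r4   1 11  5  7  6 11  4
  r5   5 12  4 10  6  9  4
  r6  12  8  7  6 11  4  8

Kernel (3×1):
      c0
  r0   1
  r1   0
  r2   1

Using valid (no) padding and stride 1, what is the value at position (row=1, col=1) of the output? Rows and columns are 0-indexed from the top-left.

8

The receptive field on the input at this output position is [3 / 7 / 5]. Elementwise product with the kernel and sum: 3·1 + 5·1.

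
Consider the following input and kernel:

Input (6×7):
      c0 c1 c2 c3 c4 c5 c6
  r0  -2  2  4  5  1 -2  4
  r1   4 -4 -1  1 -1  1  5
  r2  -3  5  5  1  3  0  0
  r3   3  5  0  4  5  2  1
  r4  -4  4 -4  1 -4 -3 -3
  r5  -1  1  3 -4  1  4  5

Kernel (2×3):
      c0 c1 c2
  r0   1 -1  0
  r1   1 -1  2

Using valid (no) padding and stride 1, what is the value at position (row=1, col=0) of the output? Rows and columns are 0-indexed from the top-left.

The receptive field on the input at this output position is [4 -4 -1 / -3 5 5]. Elementwise product with the kernel and sum: 4·1 + -4·-1 + -3·1 + 5·-1 + 5·2.

10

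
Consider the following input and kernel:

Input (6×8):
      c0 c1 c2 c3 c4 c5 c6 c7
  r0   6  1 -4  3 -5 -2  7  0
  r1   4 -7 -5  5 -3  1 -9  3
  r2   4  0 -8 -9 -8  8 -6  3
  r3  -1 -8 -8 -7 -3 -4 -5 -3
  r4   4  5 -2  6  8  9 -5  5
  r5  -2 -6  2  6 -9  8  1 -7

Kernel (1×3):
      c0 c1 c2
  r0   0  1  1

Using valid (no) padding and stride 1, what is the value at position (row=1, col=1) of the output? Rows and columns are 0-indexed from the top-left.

0

The receptive field on the input at this output position is [-7 -5 5]. Elementwise product with the kernel and sum: -5·1 + 5·1.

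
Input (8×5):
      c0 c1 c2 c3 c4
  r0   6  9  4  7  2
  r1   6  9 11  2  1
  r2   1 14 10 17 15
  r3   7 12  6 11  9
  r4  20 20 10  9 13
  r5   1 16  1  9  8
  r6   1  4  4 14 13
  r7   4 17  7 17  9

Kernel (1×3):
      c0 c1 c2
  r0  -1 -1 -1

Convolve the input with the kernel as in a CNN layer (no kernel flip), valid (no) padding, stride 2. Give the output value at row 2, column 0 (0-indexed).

The receptive field on the input at this output position is [20 20 10]. Elementwise product with the kernel and sum: 20·-1 + 20·-1 + 10·-1.

-50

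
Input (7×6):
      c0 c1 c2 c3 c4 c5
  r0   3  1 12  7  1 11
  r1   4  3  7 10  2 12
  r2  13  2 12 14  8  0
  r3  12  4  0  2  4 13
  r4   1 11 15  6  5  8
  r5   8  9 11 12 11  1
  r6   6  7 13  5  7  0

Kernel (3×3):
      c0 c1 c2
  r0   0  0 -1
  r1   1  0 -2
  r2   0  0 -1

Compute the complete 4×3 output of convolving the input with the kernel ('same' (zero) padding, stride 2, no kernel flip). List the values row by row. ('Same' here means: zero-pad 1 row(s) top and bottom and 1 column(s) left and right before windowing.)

-5 -23 -27
-11 -38 -11
-35 -15 -24
-23 -15 4

Output[0,0]: The receptive field on the zero-padded input at this output position is [0 0 0 / 0 3 1 / 0 4 3]. Elementwise product with the kernel and sum: 0·-1 + 0·1 + 1·-2 + 3·-1.
Output[0,1]: The receptive field on the zero-padded input at this output position is [0 0 0 / 1 12 7 / 3 7 10]. Elementwise product with the kernel and sum: 0·-1 + 1·1 + 7·-2 + 10·-1.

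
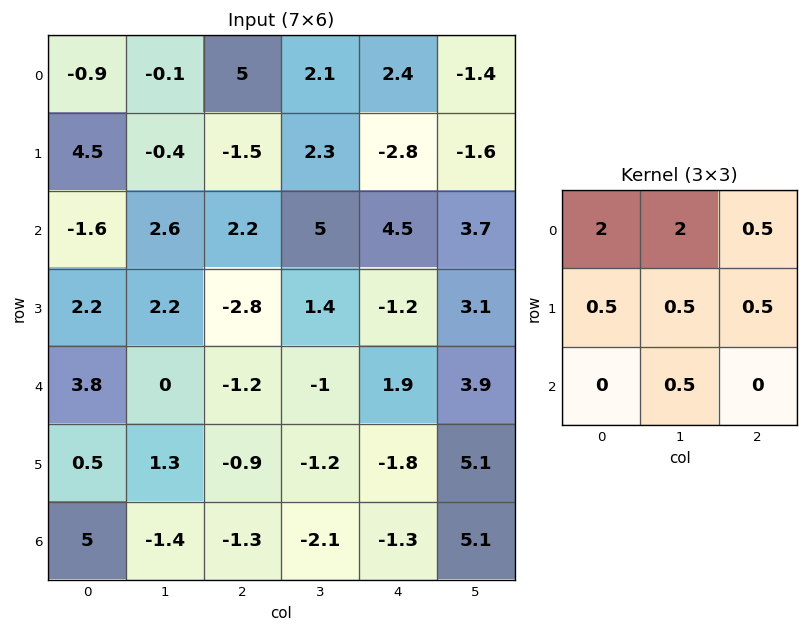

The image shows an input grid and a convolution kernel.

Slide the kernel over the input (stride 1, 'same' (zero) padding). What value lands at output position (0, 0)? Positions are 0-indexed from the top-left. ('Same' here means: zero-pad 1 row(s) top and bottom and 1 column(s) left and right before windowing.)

1.75

The receptive field on the zero-padded input at this output position is [0 0 0 / 0 -0.9 -0.1 / 0 4.5 -0.4]. Elementwise product with the kernel and sum: 0·2 + 0·2 + 0·0.5 + 0·0.5 + -0.9·0.5 + -0.1·0.5 + 4.5·0.5.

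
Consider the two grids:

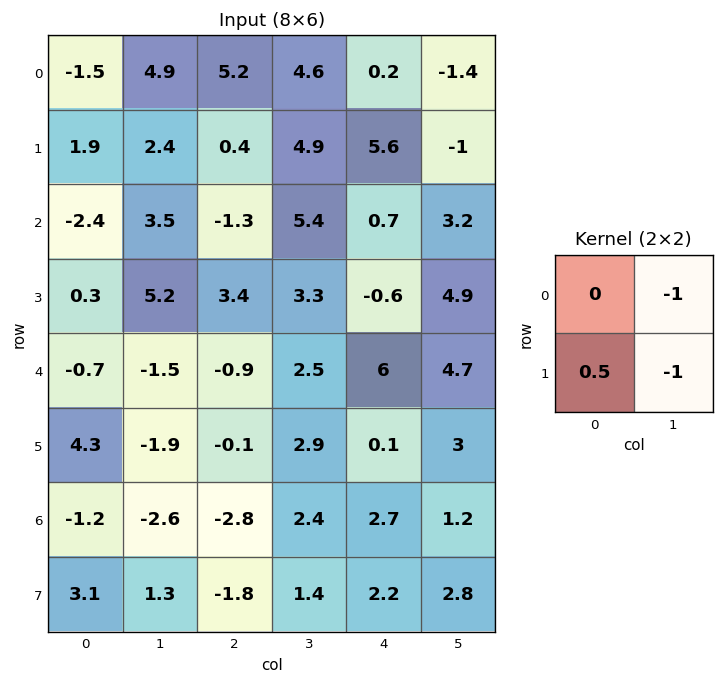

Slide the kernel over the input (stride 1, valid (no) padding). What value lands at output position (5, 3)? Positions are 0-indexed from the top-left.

The receptive field on the input at this output position is [2.9 0.1 / 2.4 2.7]. Elementwise product with the kernel and sum: 0.1·-1 + 2.4·0.5 + 2.7·-1.

-1.6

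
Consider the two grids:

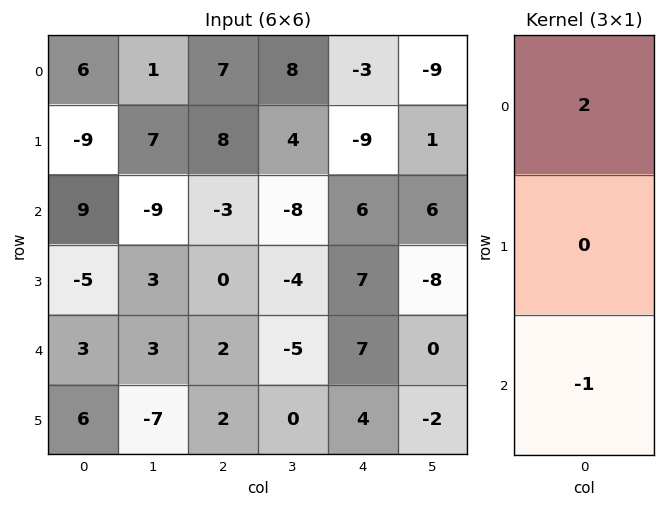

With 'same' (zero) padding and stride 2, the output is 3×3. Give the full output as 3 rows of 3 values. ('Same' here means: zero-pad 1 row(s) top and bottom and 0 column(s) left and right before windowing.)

Output[0,0]: The receptive field on the zero-padded input at this output position is [0 / 6 / -9]. Elementwise product with the kernel and sum: 0·2 + -9·-1.

9 -8 9
-13 16 -25
-16 -2 10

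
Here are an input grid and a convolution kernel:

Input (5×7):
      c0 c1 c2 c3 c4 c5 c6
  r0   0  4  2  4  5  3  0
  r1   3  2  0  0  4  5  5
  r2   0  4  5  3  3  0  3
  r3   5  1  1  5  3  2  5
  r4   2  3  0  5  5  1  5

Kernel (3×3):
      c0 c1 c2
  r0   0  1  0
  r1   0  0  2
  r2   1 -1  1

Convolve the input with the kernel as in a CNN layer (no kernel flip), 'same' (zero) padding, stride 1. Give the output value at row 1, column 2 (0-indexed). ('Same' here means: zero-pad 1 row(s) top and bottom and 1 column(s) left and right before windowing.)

4

The receptive field on the zero-padded input at this output position is [4 2 4 / 2 0 0 / 4 5 3]. Elementwise product with the kernel and sum: 2·1 + 0·2 + 4·1 + 5·-1 + 3·1.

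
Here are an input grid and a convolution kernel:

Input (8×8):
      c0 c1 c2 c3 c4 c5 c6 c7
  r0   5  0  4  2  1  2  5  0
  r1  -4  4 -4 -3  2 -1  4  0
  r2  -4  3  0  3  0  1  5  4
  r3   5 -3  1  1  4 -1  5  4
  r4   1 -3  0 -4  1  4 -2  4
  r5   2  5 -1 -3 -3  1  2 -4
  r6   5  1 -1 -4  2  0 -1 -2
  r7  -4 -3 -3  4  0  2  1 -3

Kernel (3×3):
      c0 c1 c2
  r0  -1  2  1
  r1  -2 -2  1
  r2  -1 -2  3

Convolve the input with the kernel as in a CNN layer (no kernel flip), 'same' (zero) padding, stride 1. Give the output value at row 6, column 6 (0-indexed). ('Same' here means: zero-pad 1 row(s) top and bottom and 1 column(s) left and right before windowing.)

The receptive field on the zero-padded input at this output position is [1 2 -4 / 0 -1 -2 / 2 1 -3]. Elementwise product with the kernel and sum: 1·-1 + 2·2 + -4·1 + 0·-2 + -1·-2 + -2·1 + 2·-1 + 1·-2 + -3·3.

-14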